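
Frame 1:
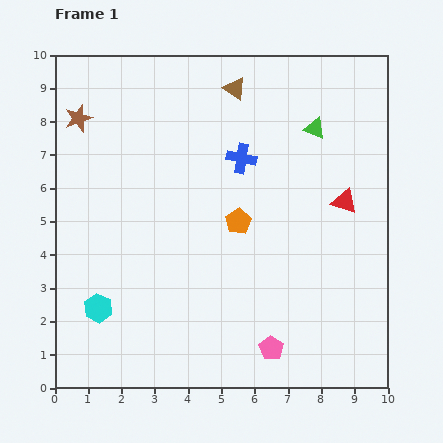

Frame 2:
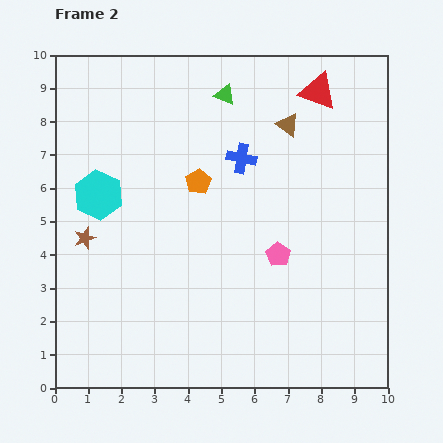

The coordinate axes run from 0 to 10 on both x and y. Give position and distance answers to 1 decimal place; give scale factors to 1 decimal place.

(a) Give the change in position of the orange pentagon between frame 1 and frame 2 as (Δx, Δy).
(-1.2, 1.2)

The orange pentagon was at (5.5, 5.0) in frame 1 and (4.3, 6.2) in frame 2.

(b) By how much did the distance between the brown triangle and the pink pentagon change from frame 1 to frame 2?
-4.0

Distance in frame 1: 7.9. Distance in frame 2: 3.9.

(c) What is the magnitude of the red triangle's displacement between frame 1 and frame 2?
3.4

The red triangle moved from (8.7, 5.6) to (7.9, 8.9), a distance of √(0.8² + 3.3²) ≈ 3.4.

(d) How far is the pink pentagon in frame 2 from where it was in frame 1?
2.8

The pink pentagon moved from (6.5, 1.2) to (6.7, 4.0), a distance of √(0.2² + 2.8²) ≈ 2.8.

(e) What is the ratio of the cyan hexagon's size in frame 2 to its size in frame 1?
1.7×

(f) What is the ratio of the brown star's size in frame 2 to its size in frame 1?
0.8×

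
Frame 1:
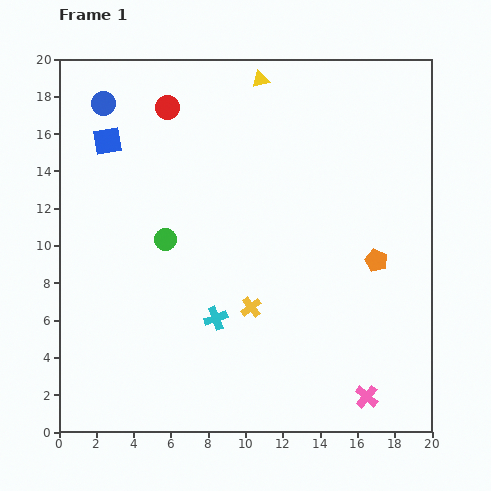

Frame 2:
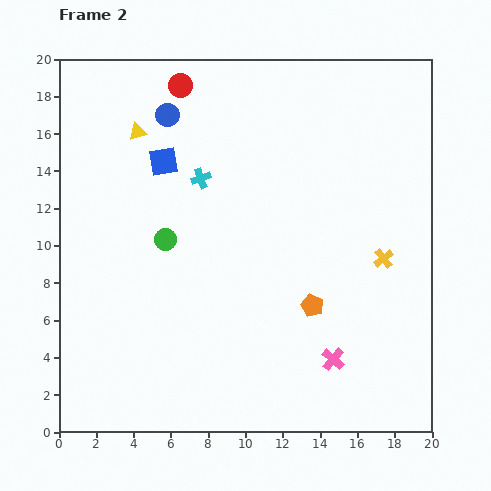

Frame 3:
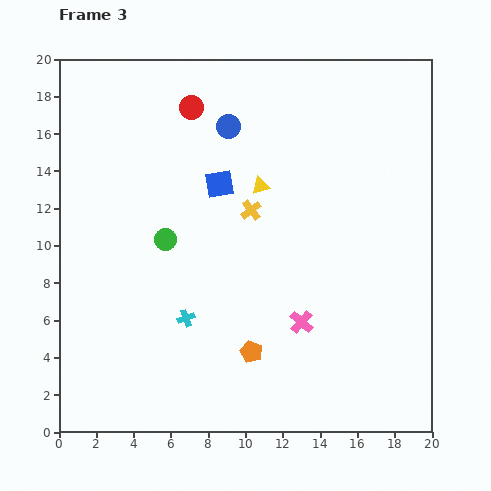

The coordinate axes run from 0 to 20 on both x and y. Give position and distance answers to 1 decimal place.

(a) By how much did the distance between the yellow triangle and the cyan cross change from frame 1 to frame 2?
-8.8

Distance in frame 1: 13.0. Distance in frame 2: 4.2.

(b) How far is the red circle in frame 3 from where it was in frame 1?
1.3

The red circle moved from (5.8, 17.4) to (7.1, 17.4), a distance of √(1.3² + 0.0²) ≈ 1.3.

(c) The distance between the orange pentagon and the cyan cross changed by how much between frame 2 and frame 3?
-5.2

Distance in frame 2: 9.1. Distance in frame 3: 3.9.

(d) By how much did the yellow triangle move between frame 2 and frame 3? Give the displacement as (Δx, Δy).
(6.6, -2.9)

The yellow triangle was at (4.2, 16.1) in frame 2 and (10.8, 13.2) in frame 3.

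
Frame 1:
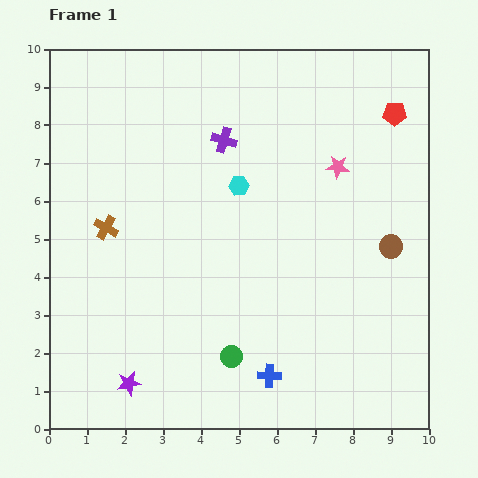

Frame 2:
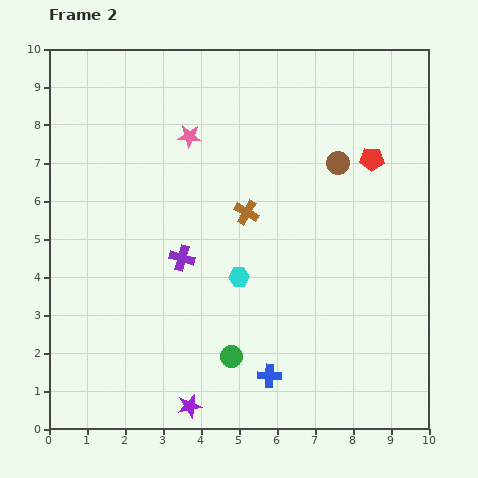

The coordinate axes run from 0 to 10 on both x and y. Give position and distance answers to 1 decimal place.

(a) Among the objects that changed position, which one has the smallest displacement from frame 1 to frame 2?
the red pentagon

(moved 1.3)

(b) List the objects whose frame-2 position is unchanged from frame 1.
the blue cross, the green circle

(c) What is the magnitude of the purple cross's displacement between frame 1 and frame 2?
3.3

The purple cross moved from (4.6, 7.6) to (3.5, 4.5), a distance of √(1.1² + 3.1²) ≈ 3.3.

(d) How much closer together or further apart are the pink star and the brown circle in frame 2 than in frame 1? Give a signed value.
+1.5

Distance in frame 1: 2.5. Distance in frame 2: 4.0.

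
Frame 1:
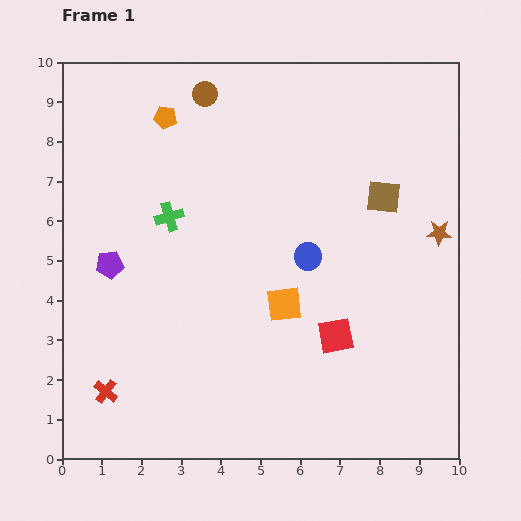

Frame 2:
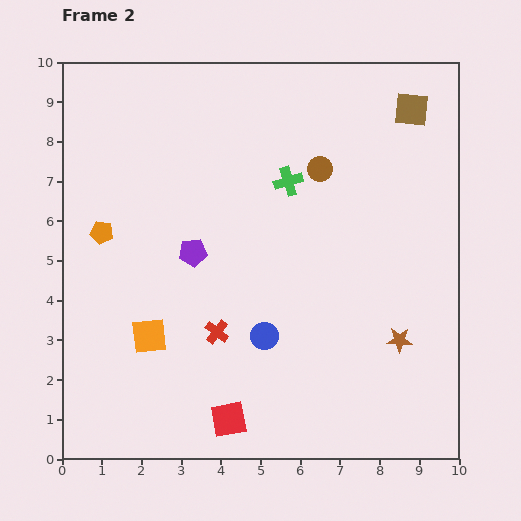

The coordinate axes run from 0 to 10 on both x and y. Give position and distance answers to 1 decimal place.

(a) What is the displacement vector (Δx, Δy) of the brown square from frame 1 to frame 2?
(0.7, 2.2)

The brown square was at (8.1, 6.6) in frame 1 and (8.8, 8.8) in frame 2.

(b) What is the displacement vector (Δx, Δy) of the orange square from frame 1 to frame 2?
(-3.4, -0.8)

The orange square was at (5.6, 3.9) in frame 1 and (2.2, 3.1) in frame 2.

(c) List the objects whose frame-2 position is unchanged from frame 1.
none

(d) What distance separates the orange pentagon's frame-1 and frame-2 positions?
3.3

The orange pentagon moved from (2.6, 8.6) to (1.0, 5.7), a distance of √(1.6² + 2.9²) ≈ 3.3.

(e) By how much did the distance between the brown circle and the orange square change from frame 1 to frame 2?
+0.3

Distance in frame 1: 5.7. Distance in frame 2: 6.0.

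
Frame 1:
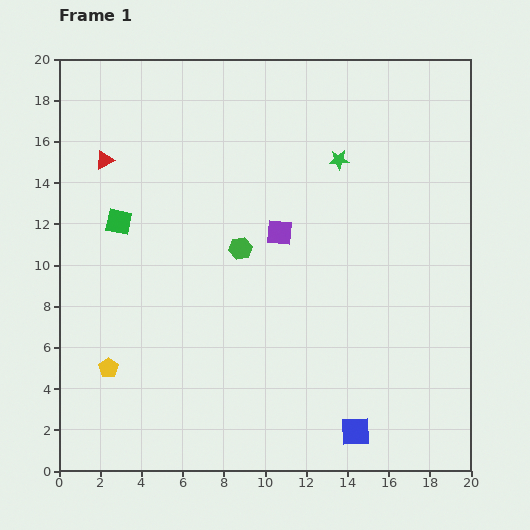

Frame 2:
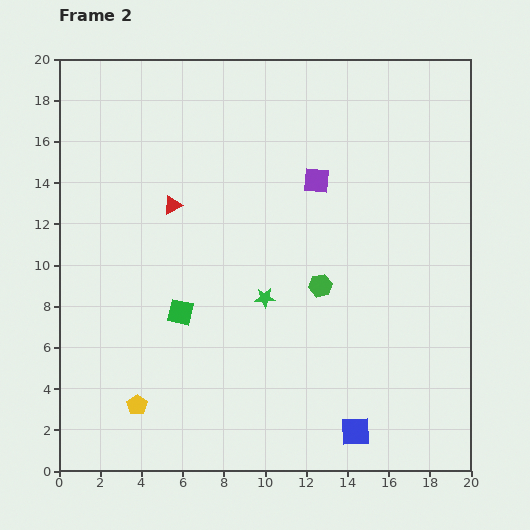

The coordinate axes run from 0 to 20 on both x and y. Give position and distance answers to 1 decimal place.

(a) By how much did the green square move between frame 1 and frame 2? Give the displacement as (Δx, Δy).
(3.0, -4.4)

The green square was at (2.9, 12.1) in frame 1 and (5.9, 7.7) in frame 2.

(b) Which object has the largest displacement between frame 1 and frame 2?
the green star

(moved 7.6; next 5.3)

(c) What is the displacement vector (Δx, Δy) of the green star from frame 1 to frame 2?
(-3.6, -6.7)

The green star was at (13.6, 15.1) in frame 1 and (10.0, 8.4) in frame 2.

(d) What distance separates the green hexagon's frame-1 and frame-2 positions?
4.3

The green hexagon moved from (8.8, 10.8) to (12.7, 9.0), a distance of √(3.9² + 1.8²) ≈ 4.3.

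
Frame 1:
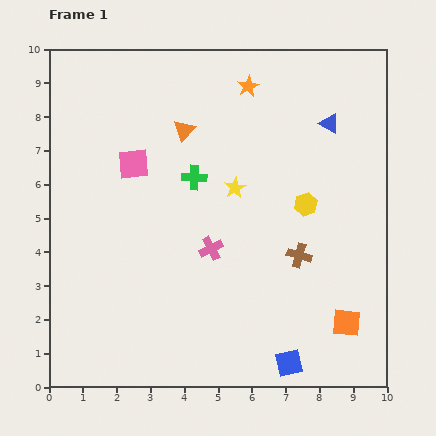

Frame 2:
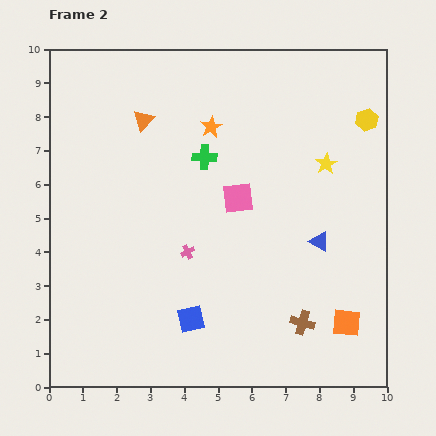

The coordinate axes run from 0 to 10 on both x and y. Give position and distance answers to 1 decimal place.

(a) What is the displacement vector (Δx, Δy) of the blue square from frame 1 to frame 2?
(-2.9, 1.3)

The blue square was at (7.1, 0.7) in frame 1 and (4.2, 2.0) in frame 2.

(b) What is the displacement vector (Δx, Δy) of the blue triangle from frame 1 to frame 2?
(-0.3, -3.5)

The blue triangle was at (8.3, 7.8) in frame 1 and (8.0, 4.3) in frame 2.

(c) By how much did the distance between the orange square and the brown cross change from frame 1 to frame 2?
-1.1

Distance in frame 1: 2.4. Distance in frame 2: 1.3.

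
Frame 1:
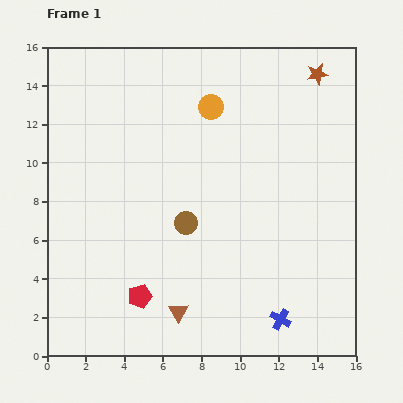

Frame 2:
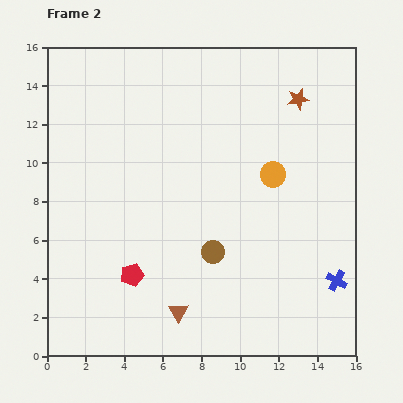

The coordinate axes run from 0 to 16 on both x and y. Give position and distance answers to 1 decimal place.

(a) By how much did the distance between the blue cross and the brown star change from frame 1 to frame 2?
-3.2

Distance in frame 1: 12.8. Distance in frame 2: 9.6.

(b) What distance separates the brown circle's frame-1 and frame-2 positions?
2.1

The brown circle moved from (7.2, 6.9) to (8.6, 5.4), a distance of √(1.4² + 1.5²) ≈ 2.1.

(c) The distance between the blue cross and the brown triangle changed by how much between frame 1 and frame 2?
+3.1

Distance in frame 1: 5.3. Distance in frame 2: 8.4.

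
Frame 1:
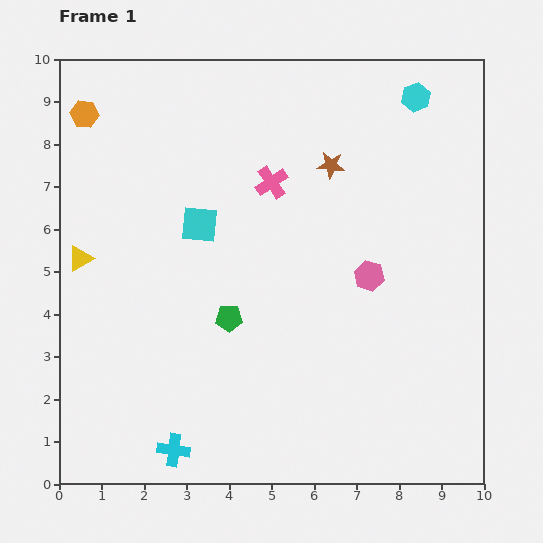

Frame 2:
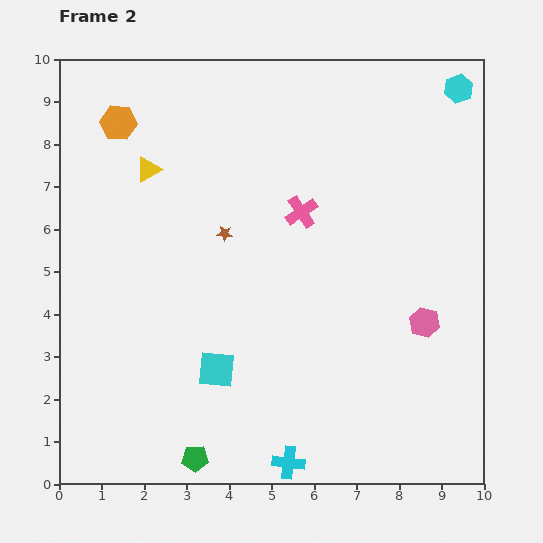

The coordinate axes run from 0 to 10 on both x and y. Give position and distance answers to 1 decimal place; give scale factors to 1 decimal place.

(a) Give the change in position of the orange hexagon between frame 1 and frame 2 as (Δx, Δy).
(0.8, -0.2)

The orange hexagon was at (0.6, 8.7) in frame 1 and (1.4, 8.5) in frame 2.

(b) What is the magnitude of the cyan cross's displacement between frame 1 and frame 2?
2.7

The cyan cross moved from (2.7, 0.8) to (5.4, 0.5), a distance of √(2.7² + 0.3²) ≈ 2.7.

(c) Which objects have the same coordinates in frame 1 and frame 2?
none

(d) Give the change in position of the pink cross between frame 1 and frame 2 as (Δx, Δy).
(0.7, -0.7)

The pink cross was at (5.0, 7.1) in frame 1 and (5.7, 6.4) in frame 2.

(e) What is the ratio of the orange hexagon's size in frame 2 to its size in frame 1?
1.3×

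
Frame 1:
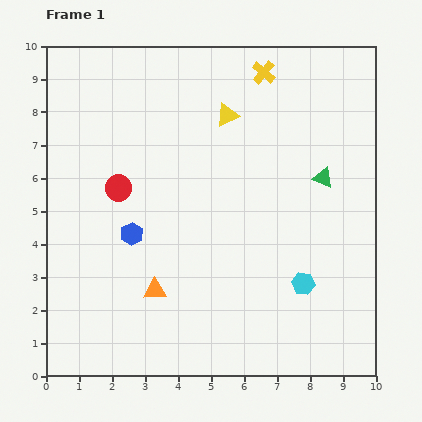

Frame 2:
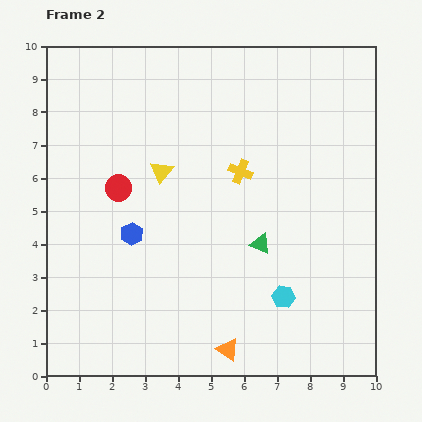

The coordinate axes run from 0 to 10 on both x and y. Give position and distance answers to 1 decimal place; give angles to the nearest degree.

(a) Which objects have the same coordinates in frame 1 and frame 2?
the blue hexagon, the red circle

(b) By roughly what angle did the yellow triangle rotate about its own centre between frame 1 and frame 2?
28° counter-clockwise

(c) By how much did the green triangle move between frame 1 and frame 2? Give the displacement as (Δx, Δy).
(-1.9, -2.0)

The green triangle was at (8.4, 6.0) in frame 1 and (6.5, 4.0) in frame 2.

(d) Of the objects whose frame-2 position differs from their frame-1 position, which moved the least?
the cyan hexagon

(moved 0.7)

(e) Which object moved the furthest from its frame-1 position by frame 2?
the yellow cross

(moved 3.1; next 2.8)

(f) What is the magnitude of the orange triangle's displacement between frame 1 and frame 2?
2.8

The orange triangle moved from (3.3, 2.6) to (5.5, 0.8), a distance of √(2.2² + 1.8²) ≈ 2.8.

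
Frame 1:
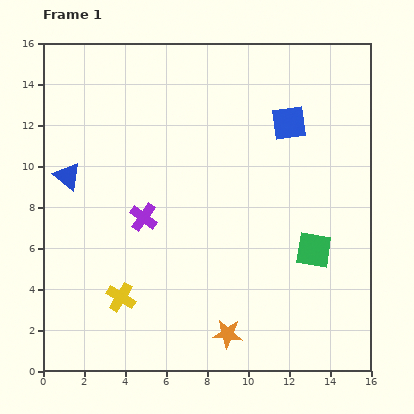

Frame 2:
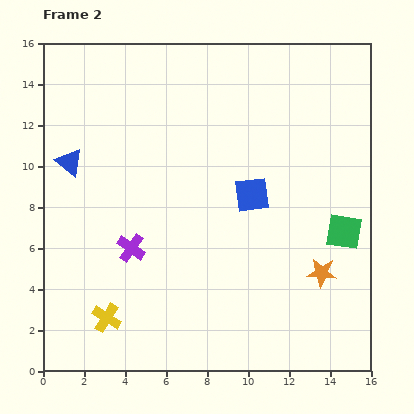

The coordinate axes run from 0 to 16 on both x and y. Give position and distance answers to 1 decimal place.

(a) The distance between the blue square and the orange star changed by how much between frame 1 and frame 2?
-5.6

Distance in frame 1: 10.7. Distance in frame 2: 5.1.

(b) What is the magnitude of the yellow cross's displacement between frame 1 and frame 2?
1.2

The yellow cross moved from (3.8, 3.6) to (3.1, 2.6), a distance of √(0.7² + 1.0²) ≈ 1.2.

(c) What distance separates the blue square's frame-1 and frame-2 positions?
3.9

The blue square moved from (12.0, 12.1) to (10.2, 8.6), a distance of √(1.8² + 3.5²) ≈ 3.9.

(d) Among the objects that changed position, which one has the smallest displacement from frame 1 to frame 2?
the blue triangle

(moved 0.7)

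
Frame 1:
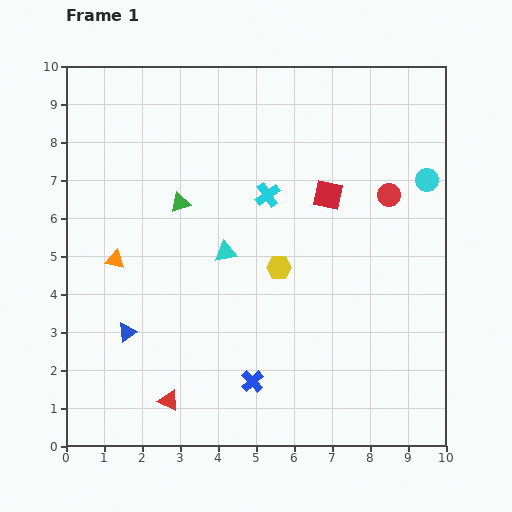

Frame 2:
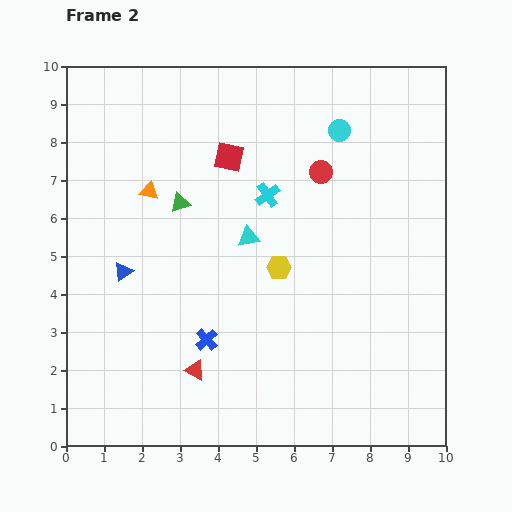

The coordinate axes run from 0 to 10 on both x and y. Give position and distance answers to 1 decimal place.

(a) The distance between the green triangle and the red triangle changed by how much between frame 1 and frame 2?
-0.8

Distance in frame 1: 5.2. Distance in frame 2: 4.4.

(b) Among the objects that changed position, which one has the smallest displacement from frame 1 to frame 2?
the cyan triangle

(moved 0.7)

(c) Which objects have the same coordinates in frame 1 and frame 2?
the yellow hexagon, the green triangle, the cyan cross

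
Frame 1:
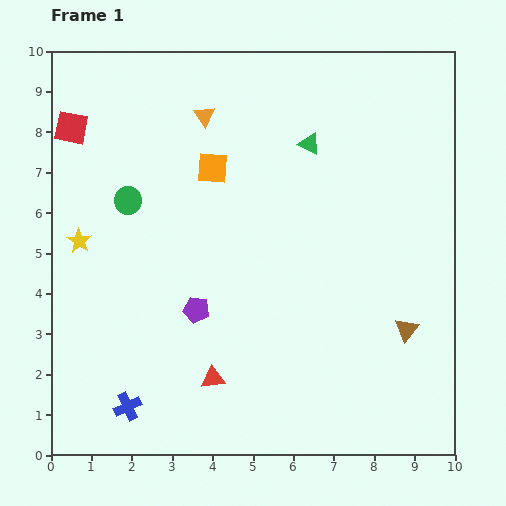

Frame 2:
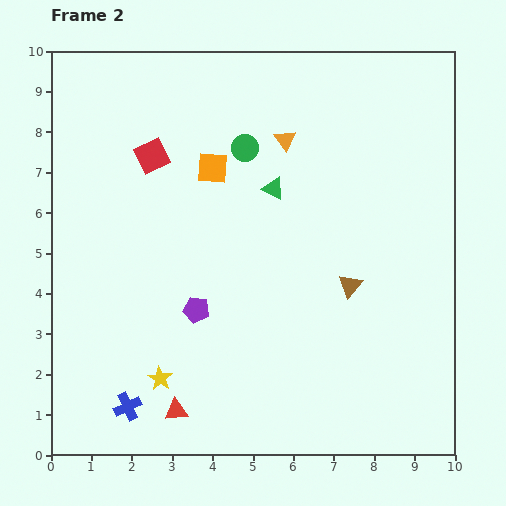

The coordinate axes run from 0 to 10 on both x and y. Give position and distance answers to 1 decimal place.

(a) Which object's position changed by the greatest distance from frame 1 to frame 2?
the yellow star

(moved 3.9; next 3.2)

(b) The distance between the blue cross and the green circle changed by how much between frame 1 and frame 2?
+1.9

Distance in frame 1: 5.1. Distance in frame 2: 7.0.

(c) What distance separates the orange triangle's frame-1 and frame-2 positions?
2.1

The orange triangle moved from (3.8, 8.4) to (5.8, 7.8), a distance of √(2.0² + 0.6²) ≈ 2.1.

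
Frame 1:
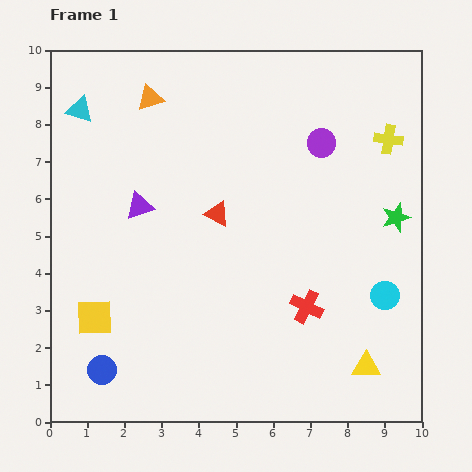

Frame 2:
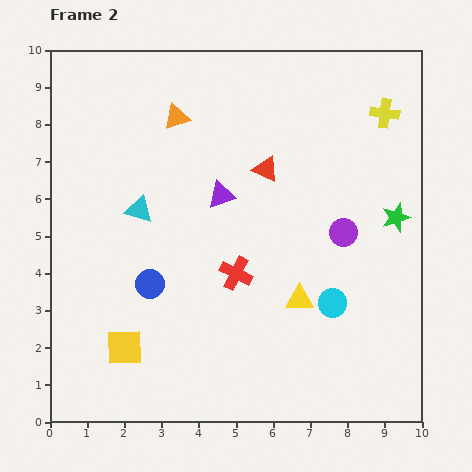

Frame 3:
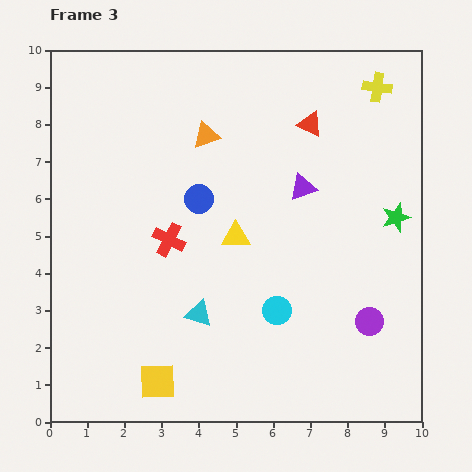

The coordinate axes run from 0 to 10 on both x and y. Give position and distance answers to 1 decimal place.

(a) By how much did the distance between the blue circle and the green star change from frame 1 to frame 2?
-2.1

Distance in frame 1: 8.9. Distance in frame 2: 6.8.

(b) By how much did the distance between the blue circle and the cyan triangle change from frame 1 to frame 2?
-5.0

Distance in frame 1: 7.0. Distance in frame 2: 2.0.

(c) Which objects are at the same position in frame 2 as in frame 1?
the green star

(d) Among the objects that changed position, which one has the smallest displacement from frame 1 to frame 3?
the yellow cross

(moved 1.4)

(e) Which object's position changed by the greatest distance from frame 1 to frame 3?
the cyan triangle

(moved 6.4; next 5.3)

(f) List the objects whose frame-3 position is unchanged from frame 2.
the green star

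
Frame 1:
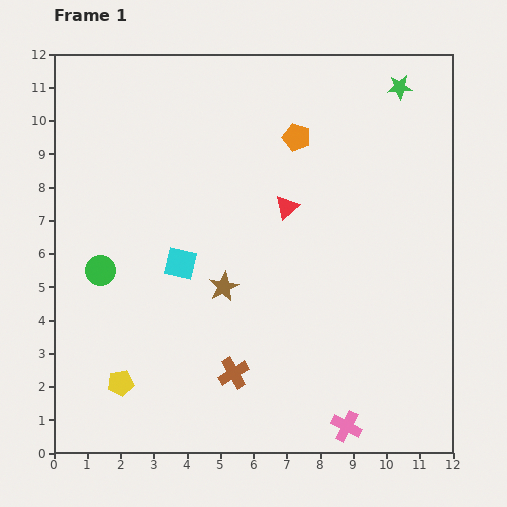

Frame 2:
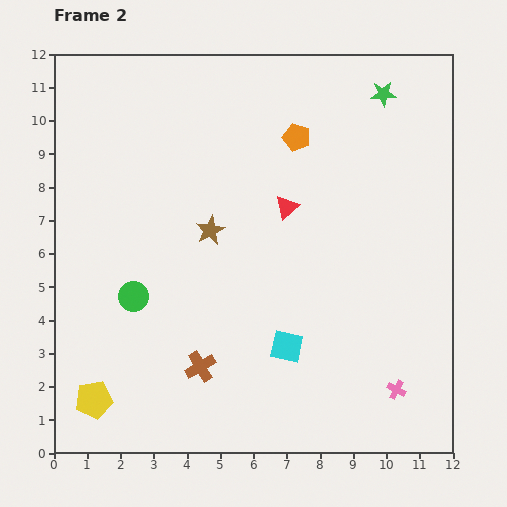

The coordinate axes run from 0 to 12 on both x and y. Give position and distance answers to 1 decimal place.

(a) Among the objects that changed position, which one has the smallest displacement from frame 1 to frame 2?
the green star

(moved 0.5)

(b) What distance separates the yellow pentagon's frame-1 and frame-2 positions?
0.9

The yellow pentagon moved from (2.0, 2.1) to (1.2, 1.6), a distance of √(0.8² + 0.5²) ≈ 0.9.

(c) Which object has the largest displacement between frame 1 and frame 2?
the cyan square

(moved 4.1; next 1.9)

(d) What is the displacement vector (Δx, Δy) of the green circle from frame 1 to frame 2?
(1.0, -0.8)

The green circle was at (1.4, 5.5) in frame 1 and (2.4, 4.7) in frame 2.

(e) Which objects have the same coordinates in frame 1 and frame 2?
the red triangle, the orange pentagon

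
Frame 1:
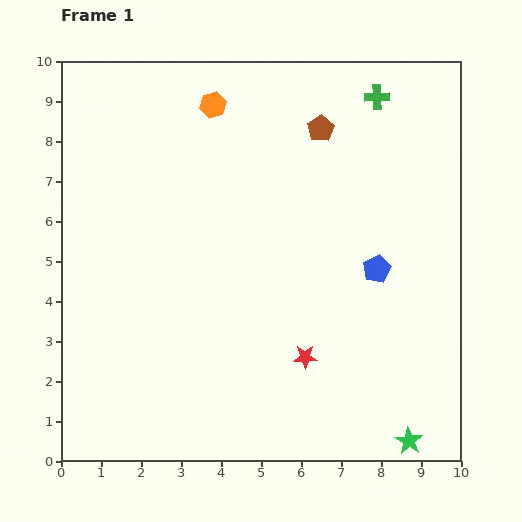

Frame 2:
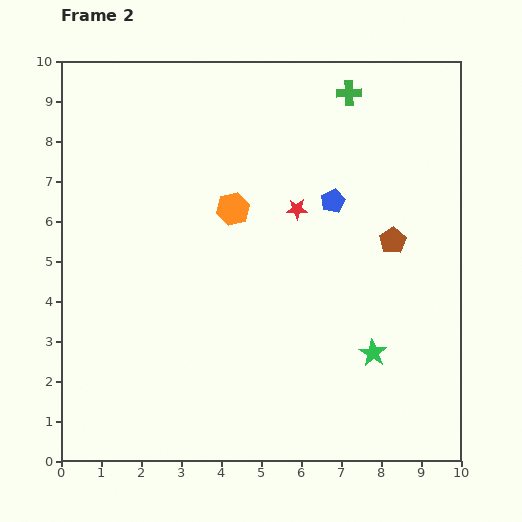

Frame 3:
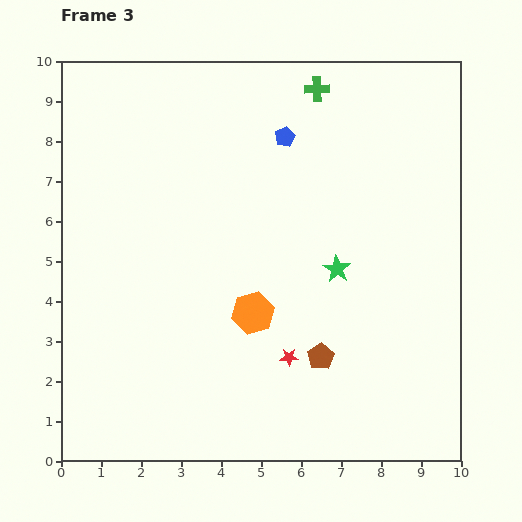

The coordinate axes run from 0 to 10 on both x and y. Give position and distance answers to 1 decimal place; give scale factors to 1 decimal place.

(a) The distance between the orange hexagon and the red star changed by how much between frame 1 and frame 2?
-5.1

Distance in frame 1: 6.7. Distance in frame 2: 1.6.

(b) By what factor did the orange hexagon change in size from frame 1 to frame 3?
1.7×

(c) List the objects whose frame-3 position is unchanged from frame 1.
none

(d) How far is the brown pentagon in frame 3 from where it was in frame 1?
5.7

The brown pentagon moved from (6.5, 8.3) to (6.5, 2.6), a distance of √(0.0² + 5.7²) ≈ 5.7.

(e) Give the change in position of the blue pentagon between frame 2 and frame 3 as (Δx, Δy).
(-1.2, 1.6)

The blue pentagon was at (6.8, 6.5) in frame 2 and (5.6, 8.1) in frame 3.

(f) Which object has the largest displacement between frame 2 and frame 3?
the red star

(moved 3.7; next 3.4)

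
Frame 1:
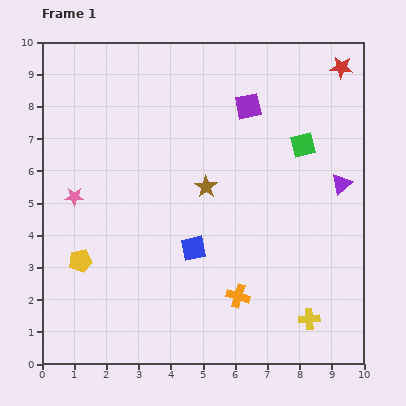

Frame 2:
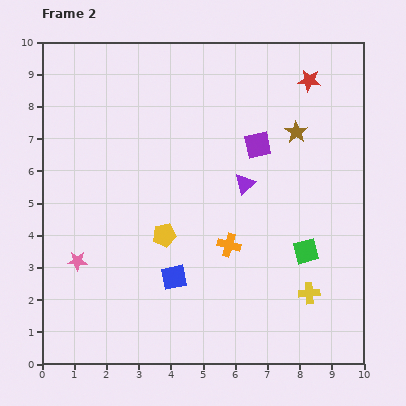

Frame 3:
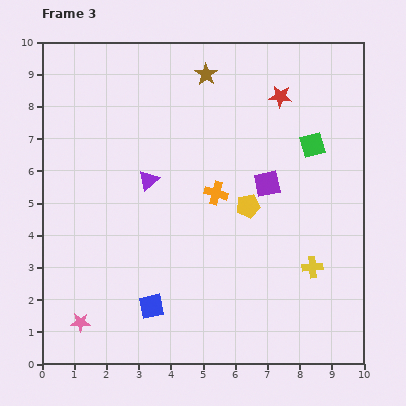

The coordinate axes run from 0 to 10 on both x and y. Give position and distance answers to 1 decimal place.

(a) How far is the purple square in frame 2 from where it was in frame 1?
1.2

The purple square moved from (6.4, 8.0) to (6.7, 6.8), a distance of √(0.3² + 1.2²) ≈ 1.2.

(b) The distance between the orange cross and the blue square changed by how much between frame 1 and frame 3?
+1.9

Distance in frame 1: 2.1. Distance in frame 3: 4.0.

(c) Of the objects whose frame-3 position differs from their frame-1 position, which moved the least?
the green square

(moved 0.3)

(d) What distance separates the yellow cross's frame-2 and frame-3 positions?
0.8

The yellow cross moved from (8.3, 2.2) to (8.4, 3.0), a distance of √(0.1² + 0.8²) ≈ 0.8.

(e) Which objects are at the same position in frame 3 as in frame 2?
none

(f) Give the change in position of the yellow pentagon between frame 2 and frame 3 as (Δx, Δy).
(2.6, 0.9)

The yellow pentagon was at (3.8, 4.0) in frame 2 and (6.4, 4.9) in frame 3.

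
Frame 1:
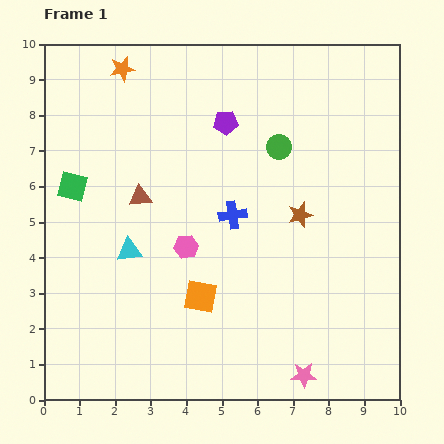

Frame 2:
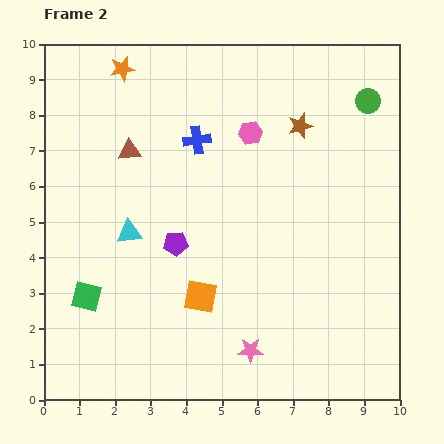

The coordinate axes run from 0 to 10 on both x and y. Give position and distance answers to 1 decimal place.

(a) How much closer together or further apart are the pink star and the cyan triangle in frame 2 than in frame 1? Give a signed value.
-1.3

Distance in frame 1: 6.0. Distance in frame 2: 4.7.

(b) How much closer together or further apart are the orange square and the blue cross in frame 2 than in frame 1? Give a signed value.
+1.9

Distance in frame 1: 2.5. Distance in frame 2: 4.4.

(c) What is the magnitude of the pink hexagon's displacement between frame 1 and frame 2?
3.7

The pink hexagon moved from (4.0, 4.3) to (5.8, 7.5), a distance of √(1.8² + 3.2²) ≈ 3.7.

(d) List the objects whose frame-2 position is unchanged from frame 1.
the orange star, the orange square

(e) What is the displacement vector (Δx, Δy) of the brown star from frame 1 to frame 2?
(0.0, 2.5)

The brown star was at (7.2, 5.2) in frame 1 and (7.2, 7.7) in frame 2.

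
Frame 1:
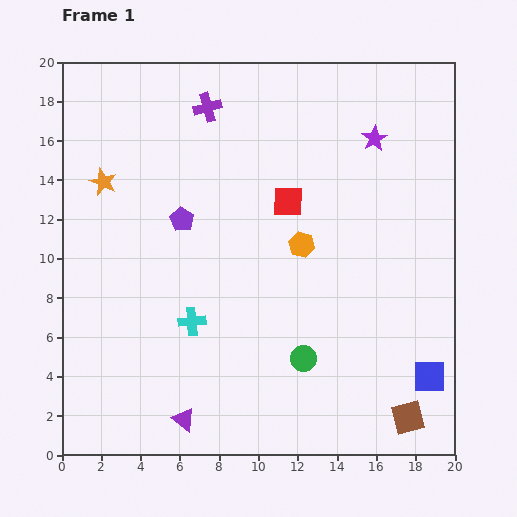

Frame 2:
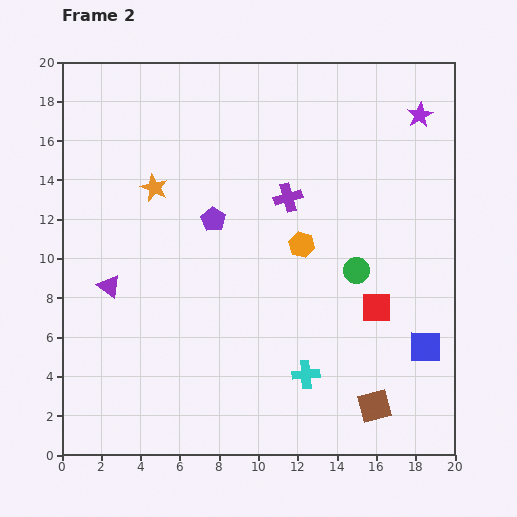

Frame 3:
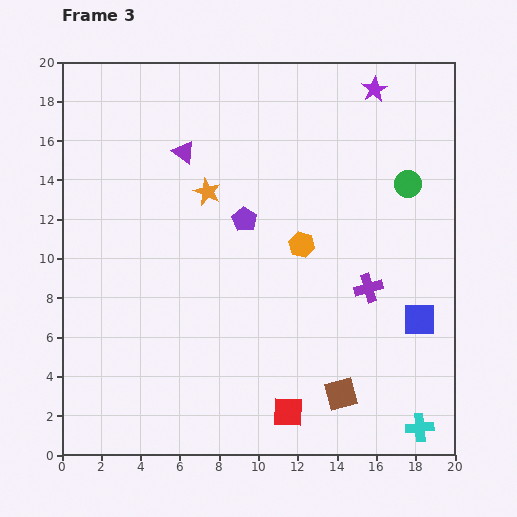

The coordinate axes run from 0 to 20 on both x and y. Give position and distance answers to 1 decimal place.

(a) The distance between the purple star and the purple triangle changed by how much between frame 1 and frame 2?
+0.7

Distance in frame 1: 17.3. Distance in frame 2: 18.0.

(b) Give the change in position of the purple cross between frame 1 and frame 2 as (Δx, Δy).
(4.1, -4.6)

The purple cross was at (7.4, 17.7) in frame 1 and (11.5, 13.1) in frame 2.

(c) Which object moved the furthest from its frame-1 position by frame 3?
the purple triangle

(moved 13.6; next 12.8)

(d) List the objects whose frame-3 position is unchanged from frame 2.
the orange hexagon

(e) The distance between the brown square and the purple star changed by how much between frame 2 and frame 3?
+0.6

Distance in frame 2: 15.0. Distance in frame 3: 15.6.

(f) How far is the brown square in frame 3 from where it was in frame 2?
1.8

The brown square moved from (15.9, 2.5) to (14.2, 3.1), a distance of √(1.7² + 0.6²) ≈ 1.8.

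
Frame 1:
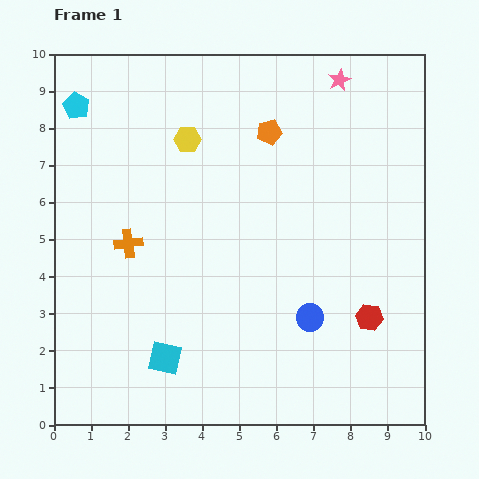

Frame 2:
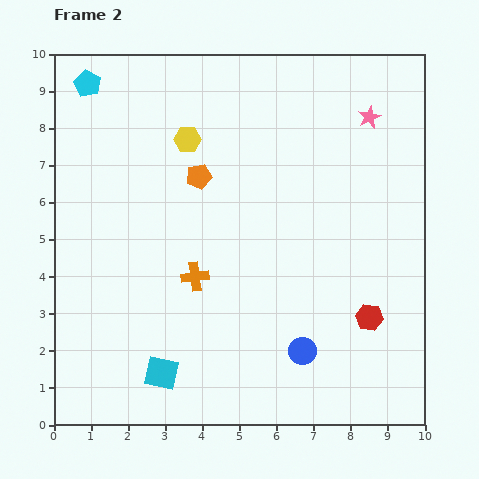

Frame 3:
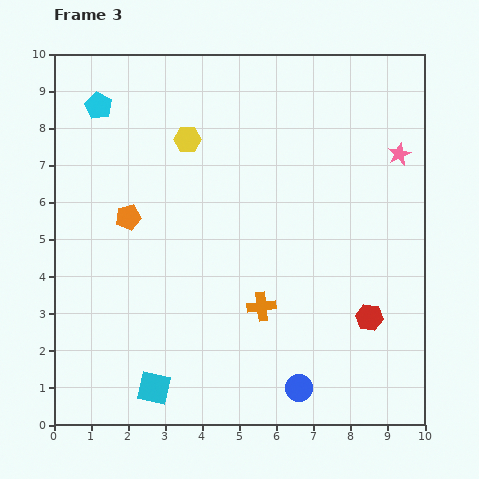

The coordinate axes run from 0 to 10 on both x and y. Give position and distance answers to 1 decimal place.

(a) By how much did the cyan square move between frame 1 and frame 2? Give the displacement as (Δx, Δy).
(-0.1, -0.4)

The cyan square was at (3.0, 1.8) in frame 1 and (2.9, 1.4) in frame 2.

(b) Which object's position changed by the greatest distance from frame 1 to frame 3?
the orange pentagon

(moved 4.4; next 4.0)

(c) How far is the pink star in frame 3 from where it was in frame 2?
1.3

The pink star moved from (8.5, 8.3) to (9.3, 7.3), a distance of √(0.8² + 1.0²) ≈ 1.3.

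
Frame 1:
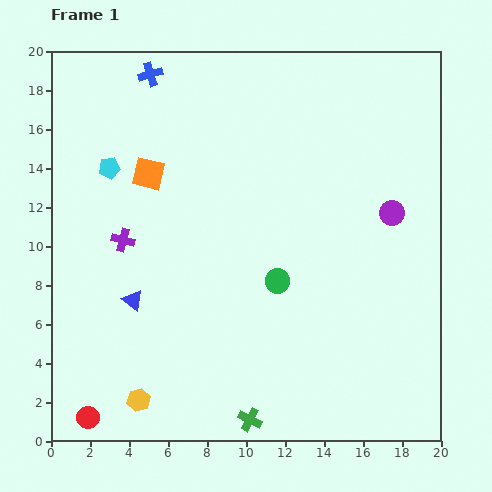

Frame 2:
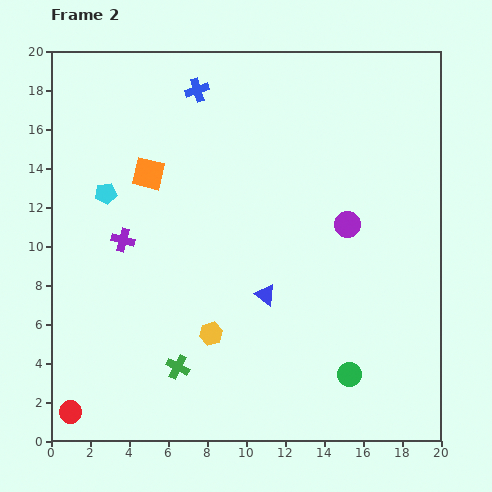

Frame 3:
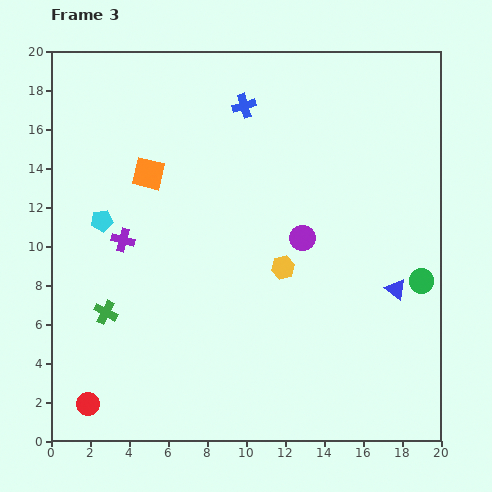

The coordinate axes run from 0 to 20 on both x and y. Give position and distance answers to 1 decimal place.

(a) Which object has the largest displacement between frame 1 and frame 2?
the blue triangle

(moved 6.8; next 6.1)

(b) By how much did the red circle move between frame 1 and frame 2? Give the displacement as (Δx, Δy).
(-0.9, 0.3)

The red circle was at (1.9, 1.2) in frame 1 and (1.0, 1.5) in frame 2.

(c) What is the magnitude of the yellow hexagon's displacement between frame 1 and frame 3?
10.0

The yellow hexagon moved from (4.5, 2.1) to (11.9, 8.9), a distance of √(7.4² + 6.8²) ≈ 10.0.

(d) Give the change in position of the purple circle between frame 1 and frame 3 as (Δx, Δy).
(-4.6, -1.3)

The purple circle was at (17.5, 11.7) in frame 1 and (12.9, 10.4) in frame 3.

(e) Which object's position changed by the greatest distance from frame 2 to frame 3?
the blue triangle

(moved 6.7; next 6.1)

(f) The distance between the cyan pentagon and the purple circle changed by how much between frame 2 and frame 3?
-2.2

Distance in frame 2: 12.5. Distance in frame 3: 10.3.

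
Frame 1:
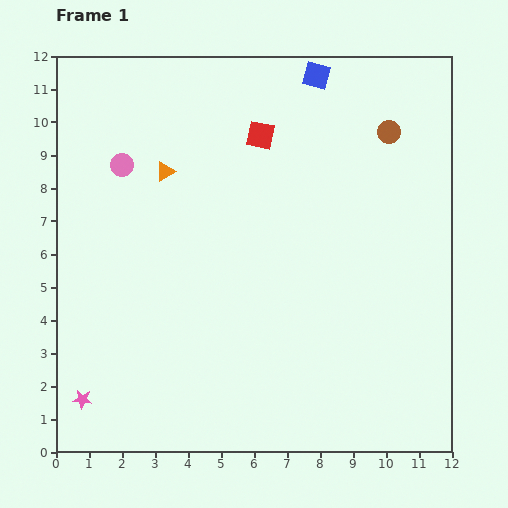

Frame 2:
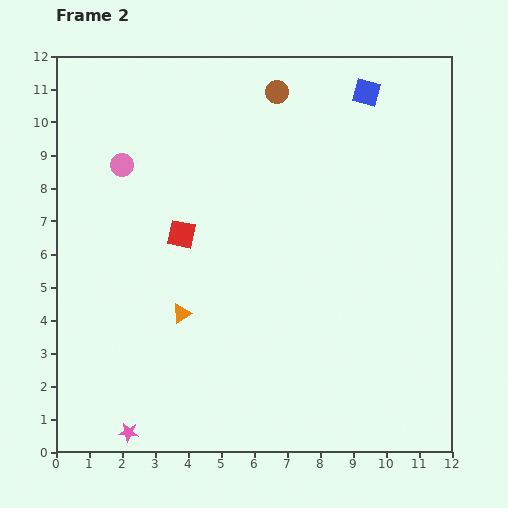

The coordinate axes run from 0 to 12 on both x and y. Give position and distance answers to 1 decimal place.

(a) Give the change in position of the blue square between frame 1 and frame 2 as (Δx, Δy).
(1.5, -0.5)

The blue square was at (7.9, 11.4) in frame 1 and (9.4, 10.9) in frame 2.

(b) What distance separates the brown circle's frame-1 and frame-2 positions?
3.6

The brown circle moved from (10.1, 9.7) to (6.7, 10.9), a distance of √(3.4² + 1.2²) ≈ 3.6.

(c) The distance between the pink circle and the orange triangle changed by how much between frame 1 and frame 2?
+3.5

Distance in frame 1: 1.3. Distance in frame 2: 4.8.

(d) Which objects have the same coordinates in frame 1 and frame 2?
the pink circle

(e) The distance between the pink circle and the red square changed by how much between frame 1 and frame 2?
-1.5

Distance in frame 1: 4.3. Distance in frame 2: 2.8.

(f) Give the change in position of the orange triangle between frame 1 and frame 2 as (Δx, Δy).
(0.5, -4.3)

The orange triangle was at (3.3, 8.5) in frame 1 and (3.8, 4.2) in frame 2.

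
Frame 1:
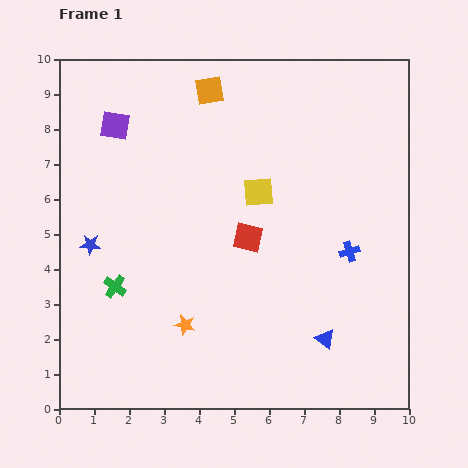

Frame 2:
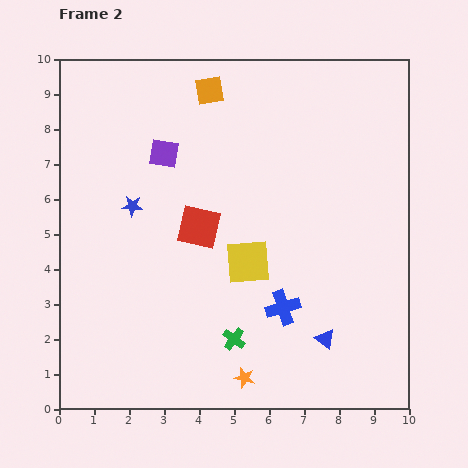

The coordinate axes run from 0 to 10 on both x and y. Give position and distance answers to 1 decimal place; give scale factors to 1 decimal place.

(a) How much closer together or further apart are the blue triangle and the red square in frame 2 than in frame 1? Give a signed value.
+1.2

Distance in frame 1: 3.6. Distance in frame 2: 4.8.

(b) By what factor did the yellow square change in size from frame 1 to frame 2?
1.5×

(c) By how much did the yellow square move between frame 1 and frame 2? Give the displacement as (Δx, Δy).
(-0.3, -2.0)

The yellow square was at (5.7, 6.2) in frame 1 and (5.4, 4.2) in frame 2.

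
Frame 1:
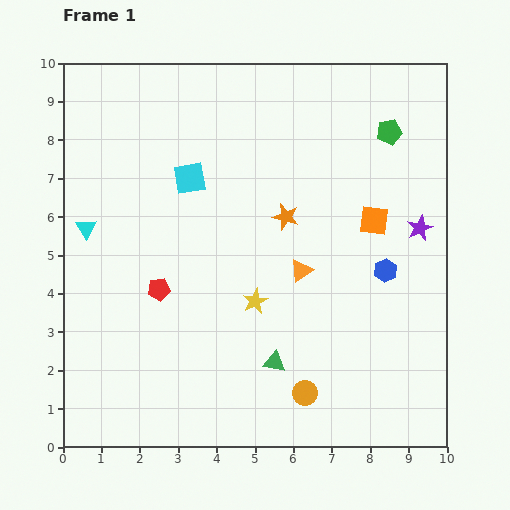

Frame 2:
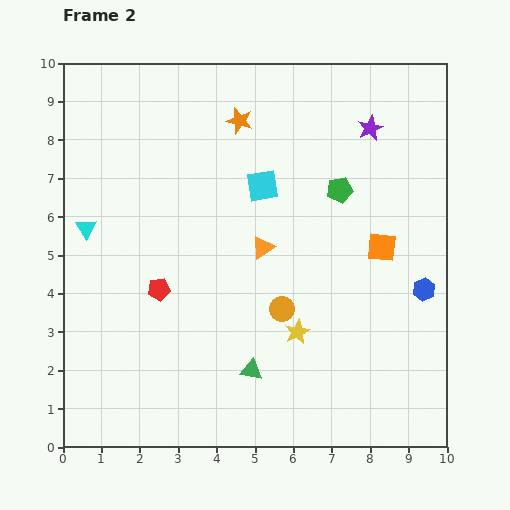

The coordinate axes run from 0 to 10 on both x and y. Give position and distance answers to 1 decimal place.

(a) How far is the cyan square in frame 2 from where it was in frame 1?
1.9

The cyan square moved from (3.3, 7.0) to (5.2, 6.8), a distance of √(1.9² + 0.2²) ≈ 1.9.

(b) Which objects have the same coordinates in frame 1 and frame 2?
the cyan triangle, the red pentagon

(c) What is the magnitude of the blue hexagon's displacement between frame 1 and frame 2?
1.1

The blue hexagon moved from (8.4, 4.6) to (9.4, 4.1), a distance of √(1.0² + 0.5²) ≈ 1.1.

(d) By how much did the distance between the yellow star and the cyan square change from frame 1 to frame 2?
+0.3

Distance in frame 1: 3.6. Distance in frame 2: 3.9.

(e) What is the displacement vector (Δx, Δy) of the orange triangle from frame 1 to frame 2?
(-1.0, 0.6)

The orange triangle was at (6.2, 4.6) in frame 1 and (5.2, 5.2) in frame 2.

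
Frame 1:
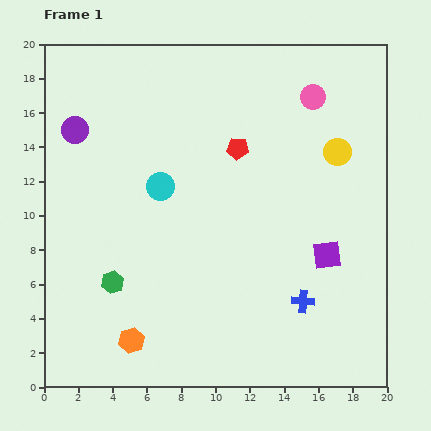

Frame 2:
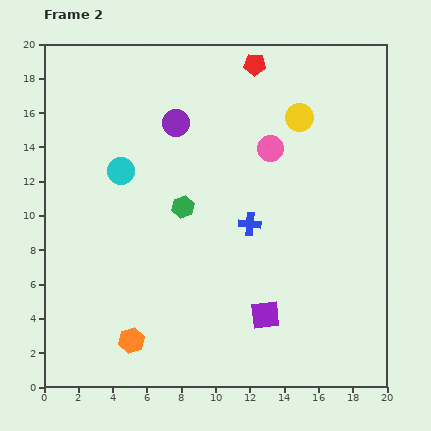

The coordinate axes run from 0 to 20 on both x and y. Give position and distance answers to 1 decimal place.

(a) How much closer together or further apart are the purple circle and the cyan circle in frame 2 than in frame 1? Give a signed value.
-1.7

Distance in frame 1: 6.0. Distance in frame 2: 4.3.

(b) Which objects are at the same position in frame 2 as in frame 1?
the orange hexagon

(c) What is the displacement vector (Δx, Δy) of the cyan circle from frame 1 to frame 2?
(-2.3, 0.9)

The cyan circle was at (6.8, 11.7) in frame 1 and (4.5, 12.6) in frame 2.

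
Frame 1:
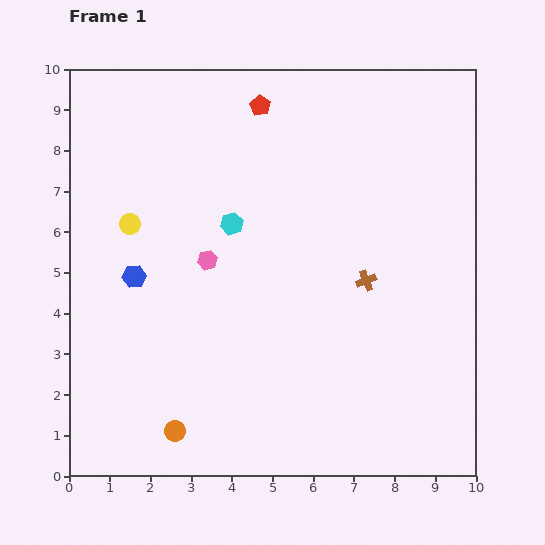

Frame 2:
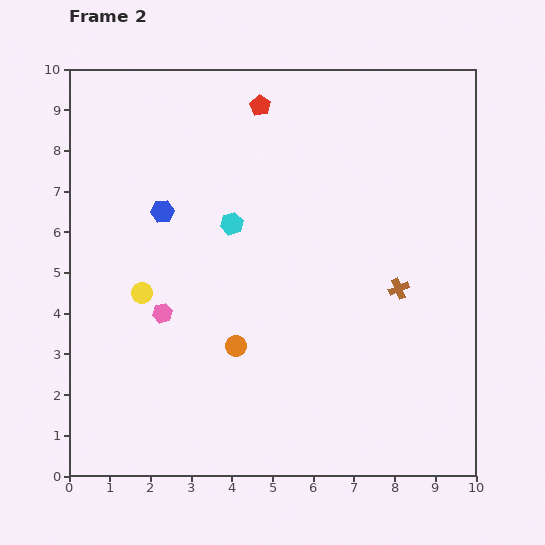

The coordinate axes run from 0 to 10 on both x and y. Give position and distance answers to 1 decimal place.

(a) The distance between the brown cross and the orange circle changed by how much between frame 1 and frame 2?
-1.8

Distance in frame 1: 6.0. Distance in frame 2: 4.2.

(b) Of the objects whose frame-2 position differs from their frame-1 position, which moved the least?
the brown cross

(moved 0.8)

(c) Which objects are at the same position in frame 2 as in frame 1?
the cyan hexagon, the red pentagon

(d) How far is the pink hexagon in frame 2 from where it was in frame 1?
1.7

The pink hexagon moved from (3.4, 5.3) to (2.3, 4.0), a distance of √(1.1² + 1.3²) ≈ 1.7.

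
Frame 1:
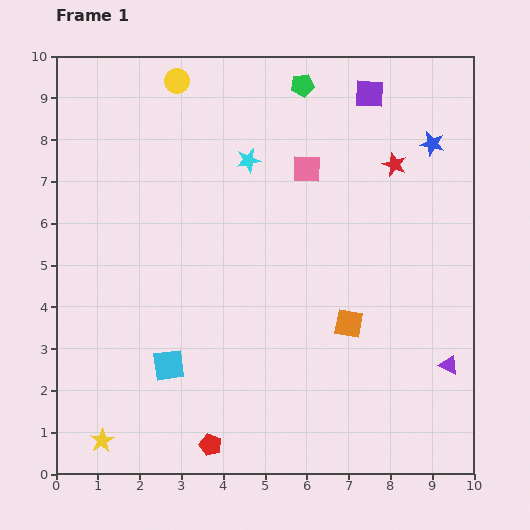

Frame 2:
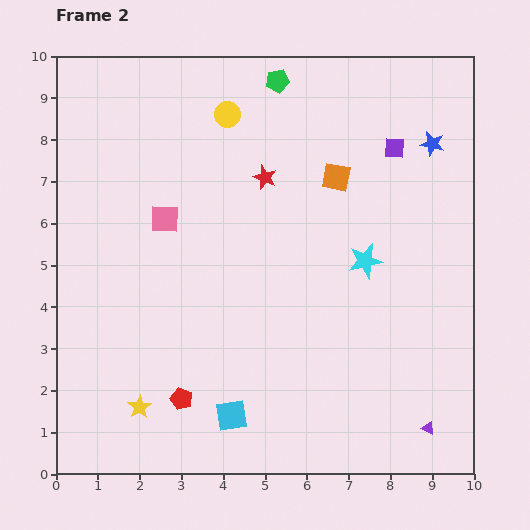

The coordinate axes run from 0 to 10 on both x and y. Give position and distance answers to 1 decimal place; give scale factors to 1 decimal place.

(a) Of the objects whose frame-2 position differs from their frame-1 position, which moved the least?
the green pentagon

(moved 0.6)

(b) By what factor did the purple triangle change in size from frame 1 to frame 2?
0.7×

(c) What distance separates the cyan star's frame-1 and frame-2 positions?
3.7

The cyan star moved from (4.6, 7.5) to (7.4, 5.1), a distance of √(2.8² + 2.4²) ≈ 3.7.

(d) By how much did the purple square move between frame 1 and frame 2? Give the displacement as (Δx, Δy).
(0.6, -1.3)

The purple square was at (7.5, 9.1) in frame 1 and (8.1, 7.8) in frame 2.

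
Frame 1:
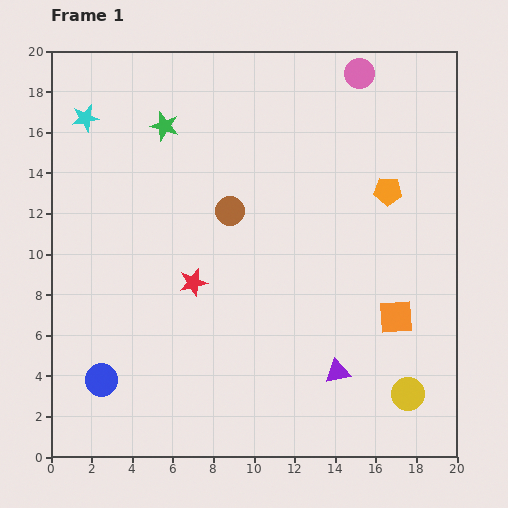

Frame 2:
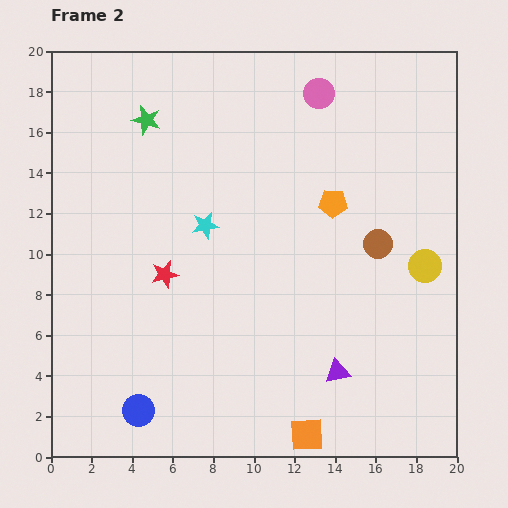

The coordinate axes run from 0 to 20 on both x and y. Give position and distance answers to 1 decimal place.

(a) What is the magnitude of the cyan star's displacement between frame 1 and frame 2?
7.9

The cyan star moved from (1.7, 16.7) to (7.6, 11.4), a distance of √(5.9² + 5.3²) ≈ 7.9.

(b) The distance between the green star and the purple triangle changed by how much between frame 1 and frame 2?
+0.8

Distance in frame 1: 14.8. Distance in frame 2: 15.6.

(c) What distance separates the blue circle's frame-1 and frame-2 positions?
2.3

The blue circle moved from (2.5, 3.8) to (4.3, 2.3), a distance of √(1.8² + 1.5²) ≈ 2.3.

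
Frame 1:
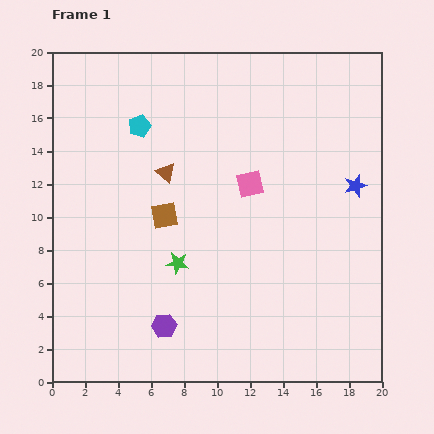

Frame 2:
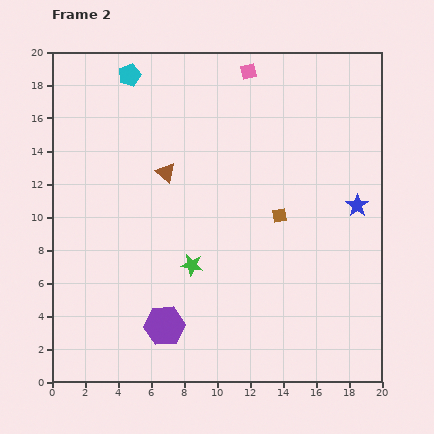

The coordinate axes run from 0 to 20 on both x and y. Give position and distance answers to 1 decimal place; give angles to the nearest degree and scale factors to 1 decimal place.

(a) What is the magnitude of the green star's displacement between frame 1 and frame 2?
0.9

The green star moved from (7.6, 7.2) to (8.5, 7.1), a distance of √(0.9² + 0.1²) ≈ 0.9.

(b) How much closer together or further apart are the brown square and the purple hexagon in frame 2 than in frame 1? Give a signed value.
+3.0

Distance in frame 1: 6.7. Distance in frame 2: 9.7.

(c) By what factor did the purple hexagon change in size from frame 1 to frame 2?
1.6×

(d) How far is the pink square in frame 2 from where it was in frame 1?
6.8

The pink square moved from (12.0, 12.0) to (11.9, 18.8), a distance of √(0.1² + 6.8²) ≈ 6.8.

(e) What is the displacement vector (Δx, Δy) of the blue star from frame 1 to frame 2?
(0.1, -1.2)

The blue star was at (18.4, 11.9) in frame 1 and (18.5, 10.7) in frame 2.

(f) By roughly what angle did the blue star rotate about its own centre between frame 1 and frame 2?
18° counter-clockwise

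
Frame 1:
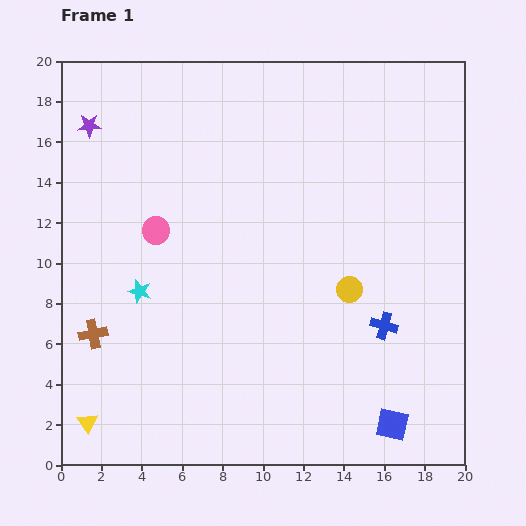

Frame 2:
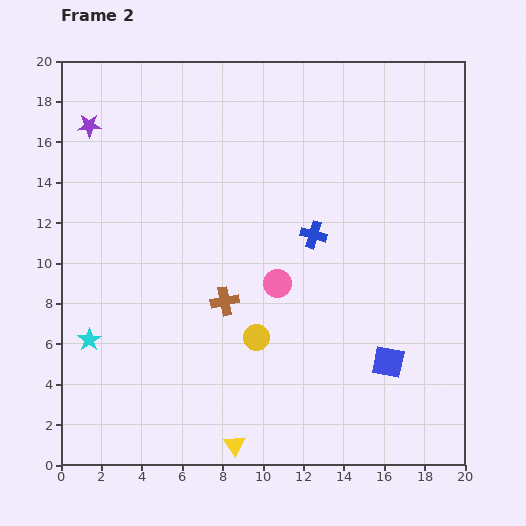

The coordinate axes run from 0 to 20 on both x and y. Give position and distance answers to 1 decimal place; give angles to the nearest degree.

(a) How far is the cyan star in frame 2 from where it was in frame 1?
3.5

The cyan star moved from (3.9, 8.6) to (1.4, 6.2), a distance of √(2.5² + 2.4²) ≈ 3.5.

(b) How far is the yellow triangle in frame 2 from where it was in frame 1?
7.4

The yellow triangle moved from (1.3, 2.1) to (8.6, 1.0), a distance of √(7.3² + 1.1²) ≈ 7.4.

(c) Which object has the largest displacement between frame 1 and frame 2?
the yellow triangle

(moved 7.4; next 6.7)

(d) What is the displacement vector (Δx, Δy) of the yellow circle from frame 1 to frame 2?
(-4.6, -2.4)

The yellow circle was at (14.3, 8.7) in frame 1 and (9.7, 6.3) in frame 2.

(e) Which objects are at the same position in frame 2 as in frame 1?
the purple star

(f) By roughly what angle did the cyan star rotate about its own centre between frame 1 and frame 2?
22° clockwise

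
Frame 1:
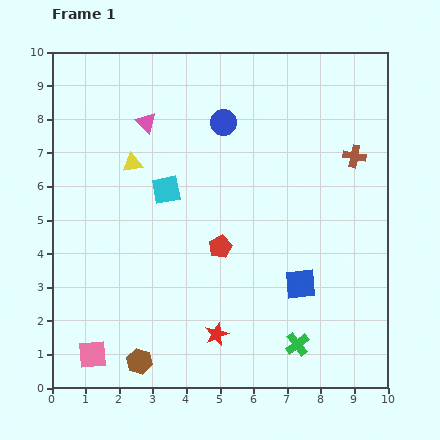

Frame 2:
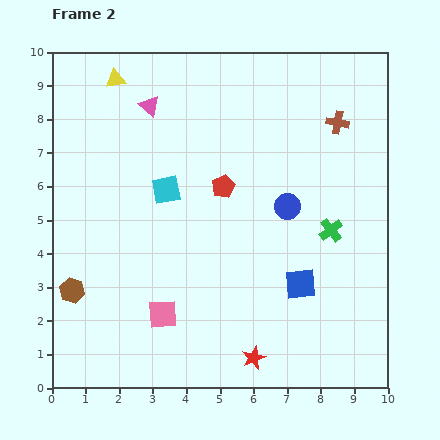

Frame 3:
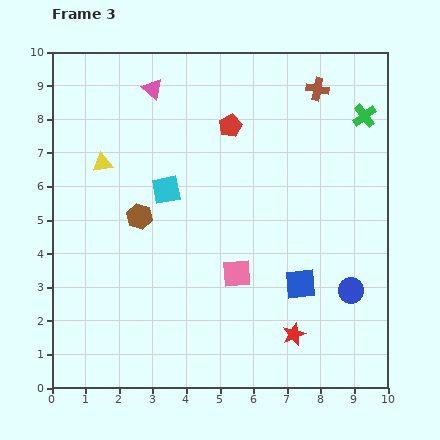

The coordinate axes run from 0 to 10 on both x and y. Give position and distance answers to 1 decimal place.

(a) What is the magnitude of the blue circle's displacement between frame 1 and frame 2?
3.1

The blue circle moved from (5.1, 7.9) to (7.0, 5.4), a distance of √(1.9² + 2.5²) ≈ 3.1.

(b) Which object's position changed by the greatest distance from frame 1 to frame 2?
the green cross

(moved 3.5; next 3.1)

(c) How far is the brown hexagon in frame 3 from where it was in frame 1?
4.3

The brown hexagon moved from (2.6, 0.8) to (2.6, 5.1), a distance of √(0.0² + 4.3²) ≈ 4.3.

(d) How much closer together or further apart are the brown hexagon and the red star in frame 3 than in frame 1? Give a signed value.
+3.4

Distance in frame 1: 2.4. Distance in frame 3: 5.8.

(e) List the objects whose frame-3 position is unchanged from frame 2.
the cyan square, the blue square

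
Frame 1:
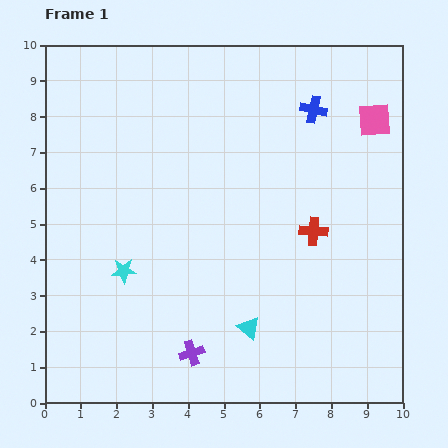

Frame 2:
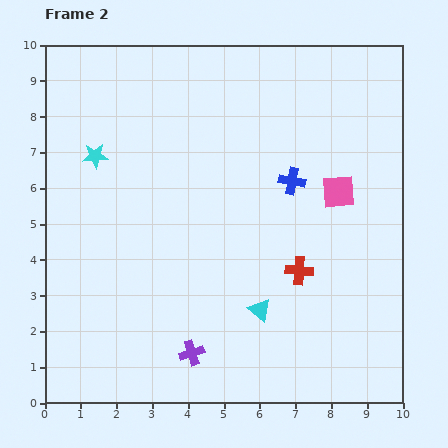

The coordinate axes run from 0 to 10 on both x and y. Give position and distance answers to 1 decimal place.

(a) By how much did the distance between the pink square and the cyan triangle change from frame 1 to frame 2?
-2.8

Distance in frame 1: 6.8. Distance in frame 2: 4.0.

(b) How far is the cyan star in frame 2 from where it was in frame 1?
3.3

The cyan star moved from (2.2, 3.7) to (1.4, 6.9), a distance of √(0.8² + 3.2²) ≈ 3.3.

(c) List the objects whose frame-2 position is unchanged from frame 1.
the purple cross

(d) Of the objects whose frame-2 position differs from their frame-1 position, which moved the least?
the cyan triangle

(moved 0.6)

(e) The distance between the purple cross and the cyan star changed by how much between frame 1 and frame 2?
+3.1

Distance in frame 1: 3.0. Distance in frame 2: 6.1.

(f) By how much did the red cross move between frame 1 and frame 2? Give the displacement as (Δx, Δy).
(-0.4, -1.1)

The red cross was at (7.5, 4.8) in frame 1 and (7.1, 3.7) in frame 2.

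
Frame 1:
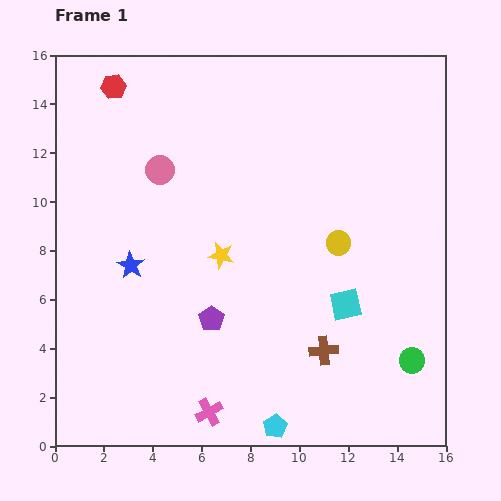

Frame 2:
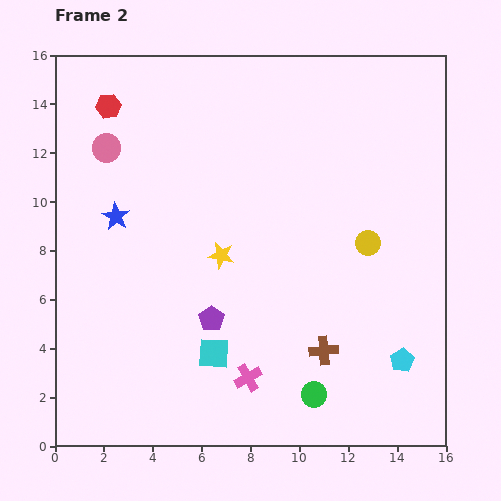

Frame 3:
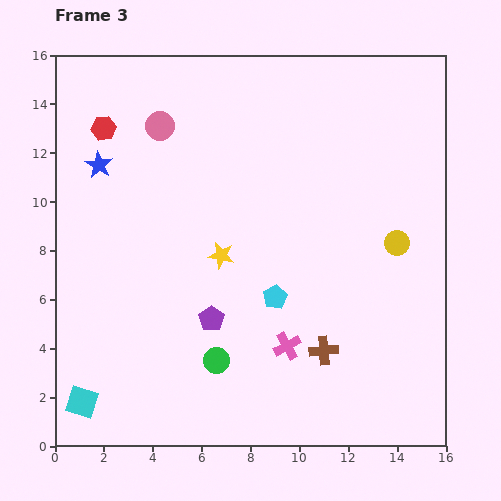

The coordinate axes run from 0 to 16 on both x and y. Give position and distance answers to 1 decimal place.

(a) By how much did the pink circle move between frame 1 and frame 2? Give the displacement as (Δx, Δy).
(-2.2, 0.9)

The pink circle was at (4.3, 11.3) in frame 1 and (2.1, 12.2) in frame 2.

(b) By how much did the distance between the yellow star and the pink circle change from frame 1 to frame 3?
+1.6

Distance in frame 1: 4.3. Distance in frame 3: 5.9.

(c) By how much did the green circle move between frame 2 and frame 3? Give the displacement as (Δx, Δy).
(-4.0, 1.4)

The green circle was at (10.6, 2.1) in frame 2 and (6.6, 3.5) in frame 3.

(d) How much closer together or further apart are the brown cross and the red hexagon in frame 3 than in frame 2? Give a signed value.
-0.5

Distance in frame 2: 13.3. Distance in frame 3: 12.8.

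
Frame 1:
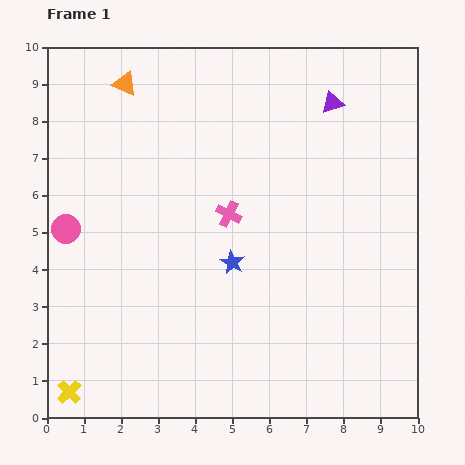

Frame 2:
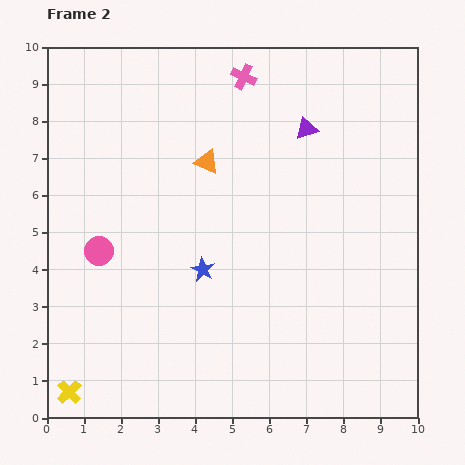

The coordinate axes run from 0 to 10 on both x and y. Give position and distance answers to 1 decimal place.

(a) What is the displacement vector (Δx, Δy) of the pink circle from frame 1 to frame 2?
(0.9, -0.6)

The pink circle was at (0.5, 5.1) in frame 1 and (1.4, 4.5) in frame 2.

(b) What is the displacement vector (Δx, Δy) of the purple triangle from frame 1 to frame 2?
(-0.7, -0.7)

The purple triangle was at (7.7, 8.5) in frame 1 and (7.0, 7.8) in frame 2.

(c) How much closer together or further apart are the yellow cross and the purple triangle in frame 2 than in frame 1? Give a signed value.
-0.9

Distance in frame 1: 10.5. Distance in frame 2: 9.6.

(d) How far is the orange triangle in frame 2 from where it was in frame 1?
3.0

The orange triangle moved from (2.1, 9.0) to (4.3, 6.9), a distance of √(2.2² + 2.1²) ≈ 3.0.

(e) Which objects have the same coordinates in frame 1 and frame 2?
the yellow cross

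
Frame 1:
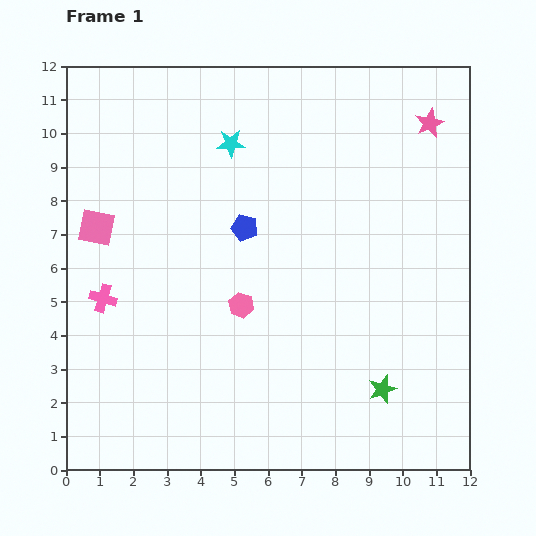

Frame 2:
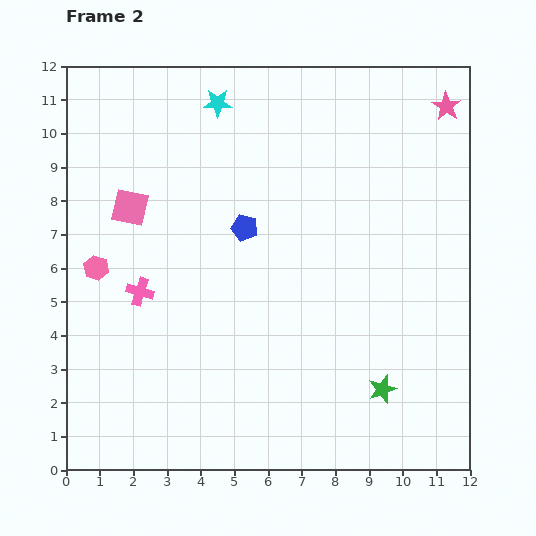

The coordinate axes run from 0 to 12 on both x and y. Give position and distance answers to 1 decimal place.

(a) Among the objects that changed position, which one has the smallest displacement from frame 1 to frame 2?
the pink star

(moved 0.7)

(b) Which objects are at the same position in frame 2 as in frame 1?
the green star, the blue pentagon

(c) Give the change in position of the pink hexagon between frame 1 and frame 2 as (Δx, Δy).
(-4.3, 1.1)

The pink hexagon was at (5.2, 4.9) in frame 1 and (0.9, 6.0) in frame 2.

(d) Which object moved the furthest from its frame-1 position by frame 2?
the pink hexagon

(moved 4.4; next 1.3)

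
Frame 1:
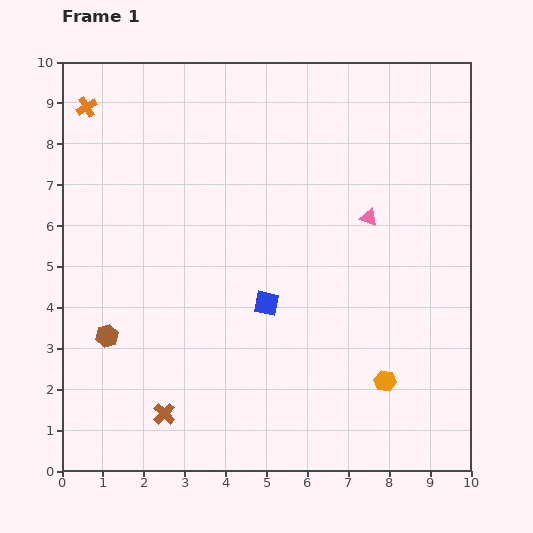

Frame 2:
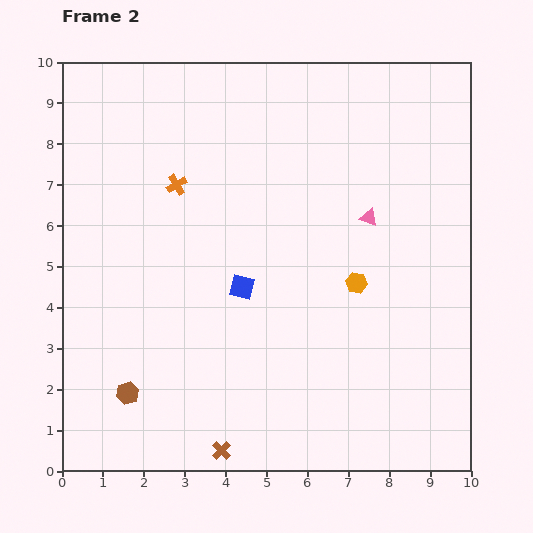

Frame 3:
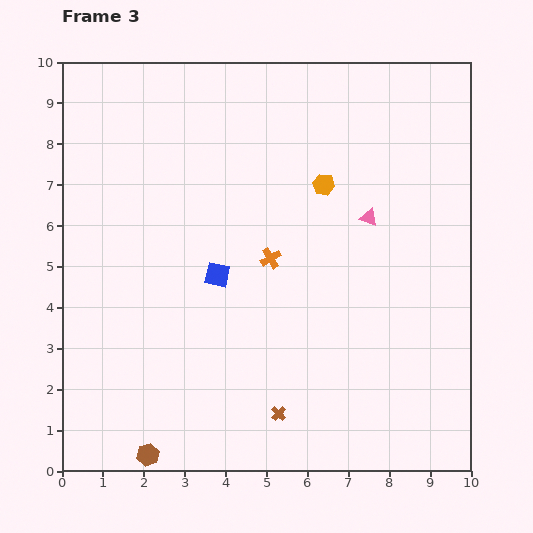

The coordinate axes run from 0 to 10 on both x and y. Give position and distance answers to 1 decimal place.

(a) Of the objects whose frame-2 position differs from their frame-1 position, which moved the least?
the blue square

(moved 0.7)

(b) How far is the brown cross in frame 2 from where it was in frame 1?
1.7

The brown cross moved from (2.5, 1.4) to (3.9, 0.5), a distance of √(1.4² + 0.9²) ≈ 1.7.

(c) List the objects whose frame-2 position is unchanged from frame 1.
the pink triangle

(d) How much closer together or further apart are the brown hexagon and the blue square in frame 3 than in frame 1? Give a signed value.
+0.7

Distance in frame 1: 4.0. Distance in frame 3: 4.7.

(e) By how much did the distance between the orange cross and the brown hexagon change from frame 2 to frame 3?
+0.5

Distance in frame 2: 5.2. Distance in frame 3: 5.7.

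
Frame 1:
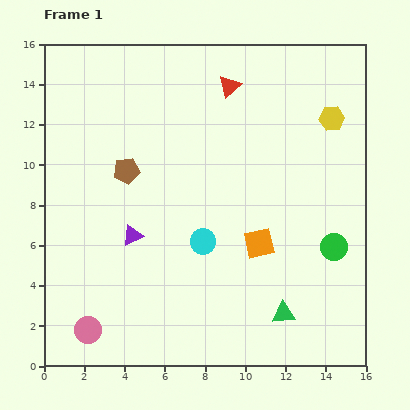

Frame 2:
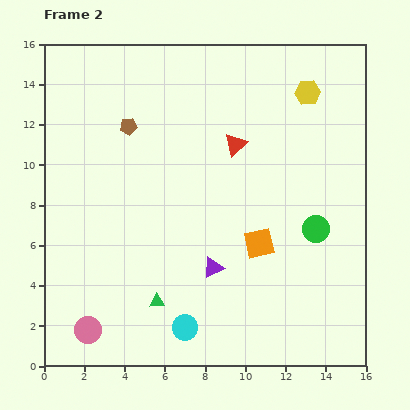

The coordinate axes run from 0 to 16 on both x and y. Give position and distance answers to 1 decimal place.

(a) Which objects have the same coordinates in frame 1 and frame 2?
the pink circle, the orange square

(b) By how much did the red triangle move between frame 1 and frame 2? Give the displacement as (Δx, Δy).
(0.3, -2.9)

The red triangle was at (9.2, 13.9) in frame 1 and (9.5, 11.0) in frame 2.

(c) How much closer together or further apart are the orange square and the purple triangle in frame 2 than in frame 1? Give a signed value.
-3.7

Distance in frame 1: 6.3. Distance in frame 2: 2.6.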